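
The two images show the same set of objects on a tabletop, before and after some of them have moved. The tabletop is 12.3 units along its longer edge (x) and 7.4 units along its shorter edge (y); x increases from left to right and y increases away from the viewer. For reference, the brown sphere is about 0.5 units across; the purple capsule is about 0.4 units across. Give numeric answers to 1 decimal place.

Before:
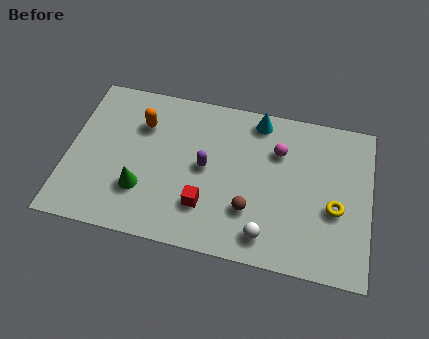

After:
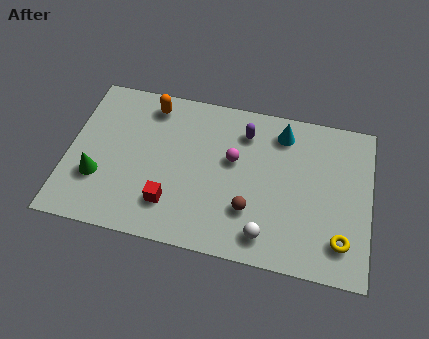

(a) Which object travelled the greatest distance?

the purple capsule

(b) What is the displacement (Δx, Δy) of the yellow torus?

(0.3, -1.4)

The yellow torus started near (10.9, 3.0) and ended near (11.2, 1.6).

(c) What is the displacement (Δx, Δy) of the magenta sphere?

(-1.8, -0.8)

The magenta sphere started near (8.5, 5.2) and ended near (6.7, 4.4).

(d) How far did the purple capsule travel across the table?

2.5

The purple capsule moved from about (5.6, 3.8) to (7.1, 5.8), a distance of √(1.5² + 2.0²) ≈ 2.5.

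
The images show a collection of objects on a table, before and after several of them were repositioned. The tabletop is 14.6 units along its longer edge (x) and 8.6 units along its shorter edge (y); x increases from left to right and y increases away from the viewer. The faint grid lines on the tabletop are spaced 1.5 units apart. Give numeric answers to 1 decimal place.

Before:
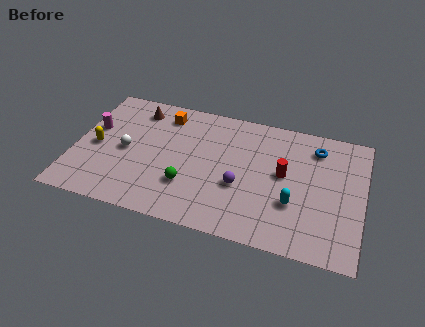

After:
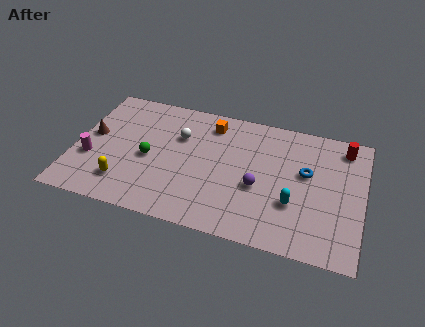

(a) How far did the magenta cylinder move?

2.1

From (0.8, 5.2) to (0.9, 3.1), the magenta cylinder covered √(0.1² + 2.1²) ≈ 2.1 units.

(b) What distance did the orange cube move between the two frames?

2.4

From (4.3, 7.1) to (6.7, 7.1), the orange cube covered √(2.4² + 0.0²) ≈ 2.4 units.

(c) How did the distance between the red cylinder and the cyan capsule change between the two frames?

+3.1

The distance was about 1.9 in the first image and 5.0 in the second, so they moved 3.1 units further apart.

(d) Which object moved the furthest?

the red cylinder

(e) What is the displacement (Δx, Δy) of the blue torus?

(-0.4, -1.8)

From the two frames, the blue torus sits at roughly (12.1, 6.9) before and (11.7, 5.1) after.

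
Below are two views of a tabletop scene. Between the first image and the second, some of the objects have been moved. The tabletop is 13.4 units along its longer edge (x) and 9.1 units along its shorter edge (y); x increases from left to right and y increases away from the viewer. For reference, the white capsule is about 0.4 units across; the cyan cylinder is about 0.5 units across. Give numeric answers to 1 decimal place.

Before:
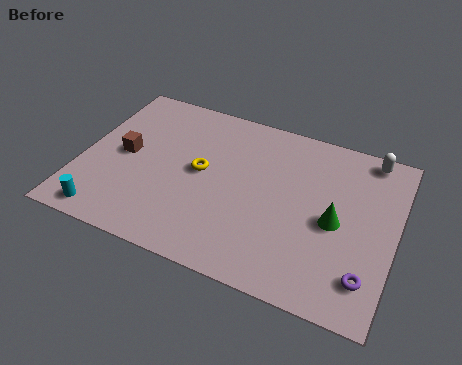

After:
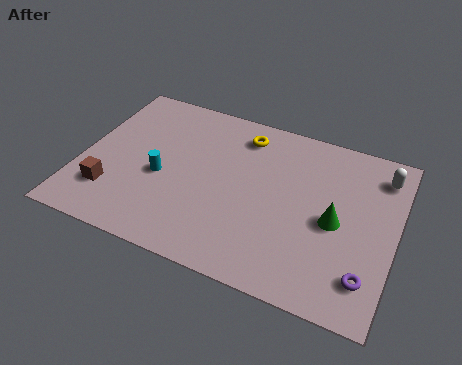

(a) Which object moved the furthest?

the cyan cylinder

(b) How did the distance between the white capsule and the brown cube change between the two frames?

+1.4

The distance was about 10.8 in the first image and 12.2 in the second, so they moved 1.4 units further apart.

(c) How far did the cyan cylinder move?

3.5

The cyan cylinder moved from about (1.5, 1.0) to (3.5, 3.9), a distance of √(2.0² + 2.9²) ≈ 3.5.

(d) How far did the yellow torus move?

3.1

The yellow torus was near (5.1, 4.8) before and (6.6, 7.5) after, so it travelled √(1.5² + 2.7²) ≈ 3.1 units.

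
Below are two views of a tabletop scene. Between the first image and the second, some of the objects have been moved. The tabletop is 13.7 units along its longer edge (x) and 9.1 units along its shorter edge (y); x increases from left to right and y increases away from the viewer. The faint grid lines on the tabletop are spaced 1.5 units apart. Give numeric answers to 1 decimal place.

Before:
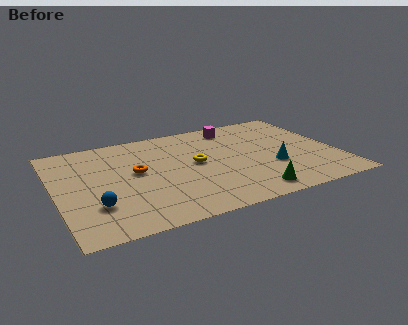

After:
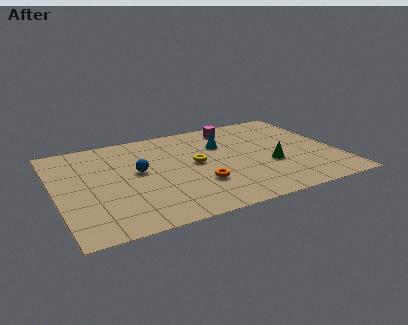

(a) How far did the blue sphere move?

3.3

From (1.7, 2.6) to (4.0, 5.0), the blue sphere covered √(2.3² + 2.4²) ≈ 3.3 units.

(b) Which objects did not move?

the magenta cube and the yellow torus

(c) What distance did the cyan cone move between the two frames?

3.7

The cyan cone moved from about (10.4, 3.2) to (8.3, 6.2), a distance of √(2.1² + 3.0²) ≈ 3.7.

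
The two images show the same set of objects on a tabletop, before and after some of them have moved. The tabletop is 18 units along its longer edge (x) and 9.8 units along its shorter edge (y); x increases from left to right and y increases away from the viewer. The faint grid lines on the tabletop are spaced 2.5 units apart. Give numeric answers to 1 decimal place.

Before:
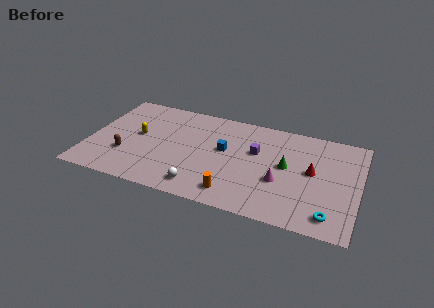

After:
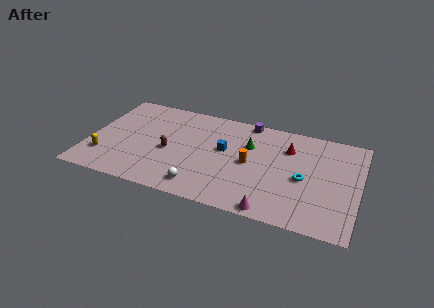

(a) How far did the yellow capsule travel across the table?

3.4

From (3.2, 5.3) to (1.2, 2.5), the yellow capsule covered √(2.0² + 2.8²) ≈ 3.4 units.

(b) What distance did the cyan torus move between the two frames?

3.5

The cyan torus was near (16.3, 1.5) before and (14.4, 4.4) after, so it travelled √(1.9² + 2.9²) ≈ 3.5 units.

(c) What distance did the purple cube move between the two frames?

3.0

From (11.1, 6.1) to (10.3, 9.0), the purple cube covered √(0.8² + 2.9²) ≈ 3.0 units.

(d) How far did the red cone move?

2.5

The red cone moved from about (14.9, 5.3) to (13.2, 7.1), a distance of √(1.7² + 1.8²) ≈ 2.5.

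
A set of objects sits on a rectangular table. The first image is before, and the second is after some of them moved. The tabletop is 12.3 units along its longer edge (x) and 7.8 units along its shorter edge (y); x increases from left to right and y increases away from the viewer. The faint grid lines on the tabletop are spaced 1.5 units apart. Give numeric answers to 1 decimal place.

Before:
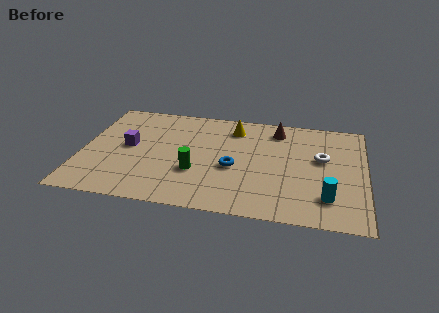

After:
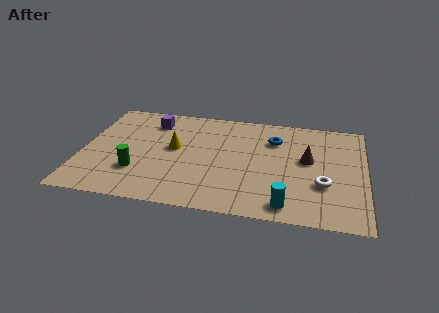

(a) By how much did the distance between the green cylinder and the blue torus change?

+5.0

The distance was about 1.7 in the first image and 6.7 in the second, so they moved 5.0 units further apart.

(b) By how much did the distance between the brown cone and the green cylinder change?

+2.5

The distance was about 5.1 in the first image and 7.6 in the second, so they moved 2.5 units further apart.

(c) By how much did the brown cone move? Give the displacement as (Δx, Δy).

(1.4, -2.1)

From the two frames, the brown cone sits at roughly (8.4, 6.5) before and (9.8, 4.4) after.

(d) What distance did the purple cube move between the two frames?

2.3

The purple cube moved from about (2.0, 4.1) to (2.9, 6.2), a distance of √(0.9² + 2.1²) ≈ 2.3.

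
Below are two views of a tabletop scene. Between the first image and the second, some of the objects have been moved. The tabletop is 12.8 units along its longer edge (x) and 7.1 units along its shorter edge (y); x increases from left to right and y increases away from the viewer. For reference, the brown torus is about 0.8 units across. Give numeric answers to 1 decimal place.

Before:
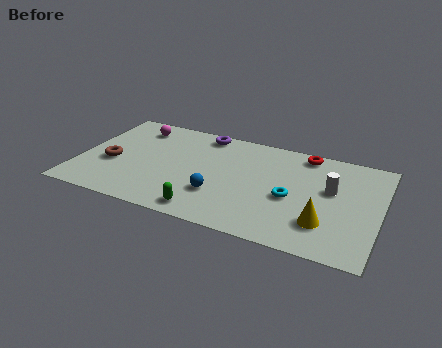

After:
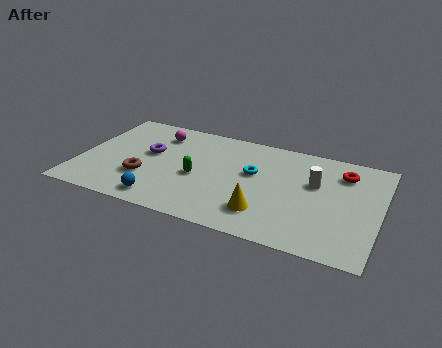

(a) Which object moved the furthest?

the purple torus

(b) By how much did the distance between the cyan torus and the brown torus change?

-2.8

Before: roughly 7.7 units apart; after: 4.9. That's 2.8 units closer together.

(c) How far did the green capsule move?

2.3

From (5.7, 0.9) to (5.1, 3.1), the green capsule covered √(0.6² + 2.2²) ≈ 2.3 units.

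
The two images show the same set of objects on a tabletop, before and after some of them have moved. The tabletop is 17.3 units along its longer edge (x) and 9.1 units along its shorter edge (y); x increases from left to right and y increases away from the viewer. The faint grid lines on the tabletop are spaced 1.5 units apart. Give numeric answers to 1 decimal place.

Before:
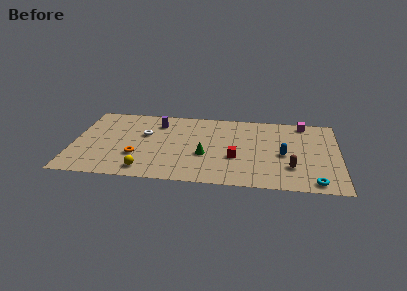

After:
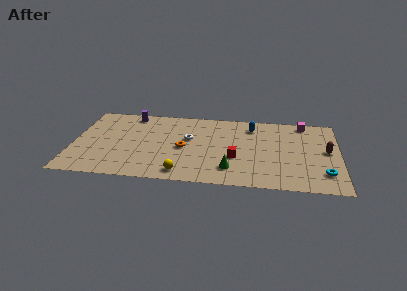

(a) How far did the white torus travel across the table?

2.9

From (4.6, 5.6) to (7.5, 5.4), the white torus covered √(2.9² + 0.2²) ≈ 2.9 units.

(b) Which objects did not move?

the red cube and the magenta cube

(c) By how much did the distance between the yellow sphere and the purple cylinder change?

+1.9

They were about 5.8 units apart before and 7.7 after — 1.9 units further apart.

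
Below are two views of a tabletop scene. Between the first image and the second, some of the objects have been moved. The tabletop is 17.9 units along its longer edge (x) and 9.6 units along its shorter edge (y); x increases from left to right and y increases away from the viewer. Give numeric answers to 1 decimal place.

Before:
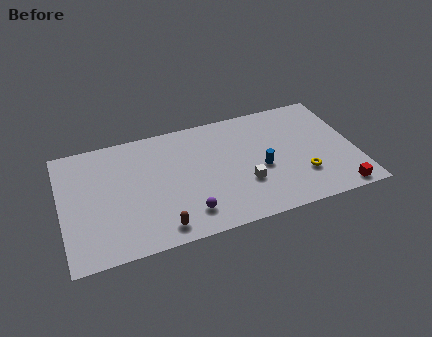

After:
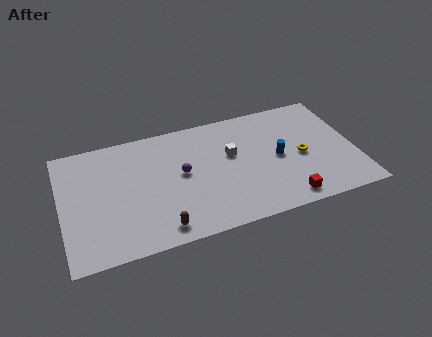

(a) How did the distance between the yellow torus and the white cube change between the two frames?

+0.9

They were about 3.5 units apart before and 4.4 after — 0.9 units further apart.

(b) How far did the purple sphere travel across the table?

3.3

The purple sphere was near (7.4, 1.9) before and (7.3, 5.2) after, so it travelled √(0.1² + 3.3²) ≈ 3.3 units.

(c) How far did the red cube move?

3.2

The red cube moved from about (16.5, 0.9) to (13.3, 1.2), a distance of √(3.2² + 0.3²) ≈ 3.2.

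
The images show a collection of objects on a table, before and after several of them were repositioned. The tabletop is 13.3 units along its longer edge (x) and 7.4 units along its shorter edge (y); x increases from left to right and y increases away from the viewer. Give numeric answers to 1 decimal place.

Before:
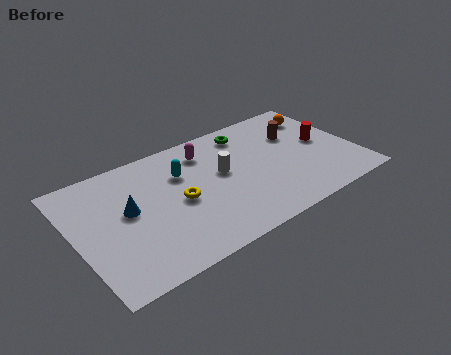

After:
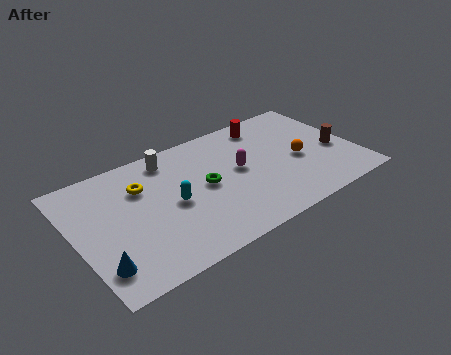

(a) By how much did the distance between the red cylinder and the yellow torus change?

-0.7

Before: roughly 7.1 units apart; after: 6.4. That's 0.7 units closer together.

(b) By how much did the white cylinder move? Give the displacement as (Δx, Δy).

(-2.2, 2.1)

The white cylinder was at about (7.0, 4.2) and moved to about (4.8, 6.3).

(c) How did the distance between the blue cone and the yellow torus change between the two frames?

+2.0

They were about 2.4 units apart before and 4.4 after — 2.0 units further apart.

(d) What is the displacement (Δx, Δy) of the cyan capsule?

(-0.7, -1.6)

The cyan capsule started near (5.2, 5.1) and ended near (4.5, 3.5).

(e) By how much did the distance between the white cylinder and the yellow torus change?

-0.4

Before: roughly 2.3 units apart; after: 1.9. That's 0.4 units closer together.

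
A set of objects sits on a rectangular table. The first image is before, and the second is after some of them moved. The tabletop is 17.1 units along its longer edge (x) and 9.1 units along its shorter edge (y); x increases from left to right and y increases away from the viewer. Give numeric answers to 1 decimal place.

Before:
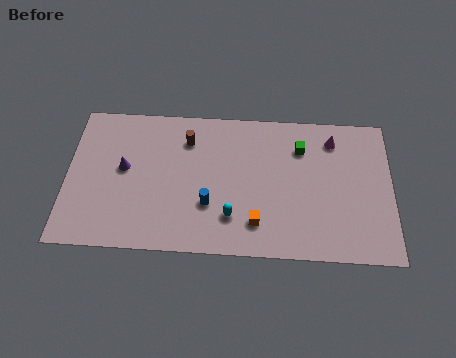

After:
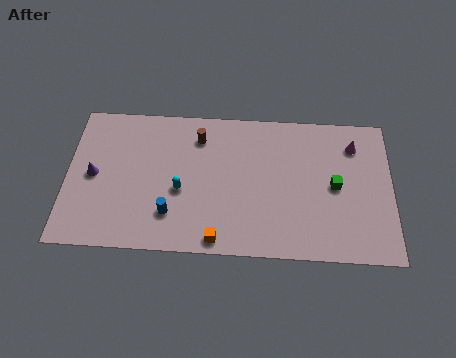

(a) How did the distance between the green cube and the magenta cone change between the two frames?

+1.0

Before: roughly 1.8 units apart; after: 2.8. That's 1.0 units further apart.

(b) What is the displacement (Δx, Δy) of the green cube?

(1.8, -2.3)

From the two frames, the green cube sits at roughly (12.3, 6.8) before and (14.1, 4.5) after.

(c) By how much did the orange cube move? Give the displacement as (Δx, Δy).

(-2.0, -1.1)

From the two frames, the orange cube sits at roughly (10.0, 2.0) before and (8.0, 0.9) after.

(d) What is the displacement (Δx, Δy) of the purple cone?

(-1.6, -0.5)

From the two frames, the purple cone sits at roughly (3.0, 5.0) before and (1.4, 4.5) after.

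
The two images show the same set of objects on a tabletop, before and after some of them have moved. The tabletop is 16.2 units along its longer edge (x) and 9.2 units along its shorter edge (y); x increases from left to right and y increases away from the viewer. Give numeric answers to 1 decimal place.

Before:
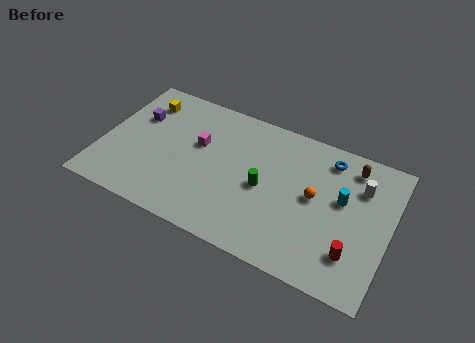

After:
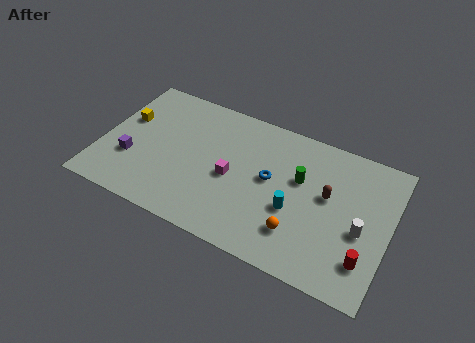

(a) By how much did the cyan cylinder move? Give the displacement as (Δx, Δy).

(-2.5, -1.8)

The cyan cylinder started near (13.5, 5.4) and ended near (11.0, 3.6).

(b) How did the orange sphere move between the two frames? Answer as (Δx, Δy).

(-0.6, -2.6)

From the two frames, the orange sphere sits at roughly (12.0, 4.9) before and (11.4, 2.3) after.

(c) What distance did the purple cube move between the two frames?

3.0

The purple cube was near (1.7, 6.1) before and (1.8, 3.1) after, so it travelled √(0.1² + 3.0²) ≈ 3.0 units.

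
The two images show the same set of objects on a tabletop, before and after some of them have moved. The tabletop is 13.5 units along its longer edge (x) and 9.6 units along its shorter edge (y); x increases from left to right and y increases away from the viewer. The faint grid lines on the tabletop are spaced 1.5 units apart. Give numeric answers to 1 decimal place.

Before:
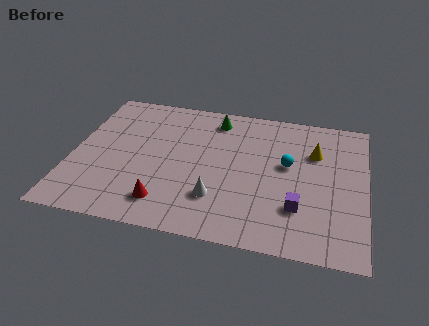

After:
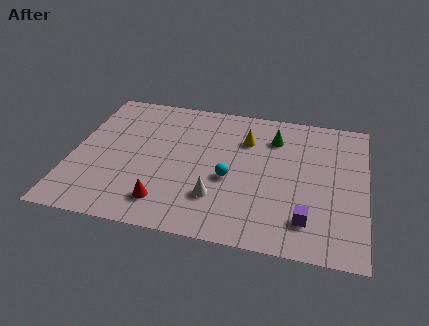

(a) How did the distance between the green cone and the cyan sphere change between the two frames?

-0.6

They were about 4.4 units apart before and 3.8 after — 0.6 units closer together.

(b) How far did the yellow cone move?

3.2

The yellow cone was near (11.1, 6.6) before and (7.9, 6.9) after, so it travelled √(3.2² + 0.3²) ≈ 3.2 units.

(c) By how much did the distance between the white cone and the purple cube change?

+0.4

Before: roughly 3.7 units apart; after: 4.1. That's 0.4 units further apart.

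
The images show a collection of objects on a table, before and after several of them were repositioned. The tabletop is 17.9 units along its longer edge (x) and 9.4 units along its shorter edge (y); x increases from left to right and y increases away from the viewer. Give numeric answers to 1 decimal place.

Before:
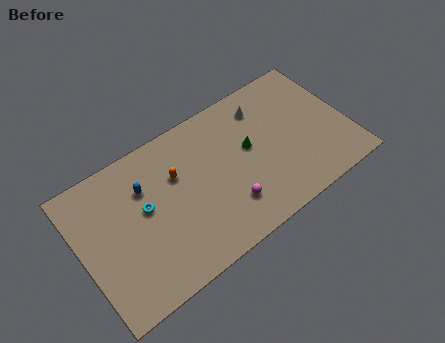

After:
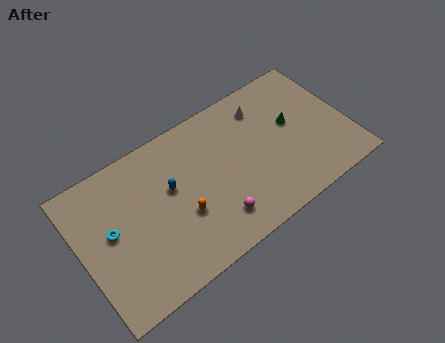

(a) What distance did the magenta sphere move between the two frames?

1.0

The magenta sphere moved from about (9.4, 2.4) to (8.5, 2.0), a distance of √(0.9² + 0.4²) ≈ 1.0.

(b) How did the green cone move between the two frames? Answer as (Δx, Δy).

(3.0, 0.1)

The green cone was at about (11.4, 5.3) and moved to about (14.4, 5.4).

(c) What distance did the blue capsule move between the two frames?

1.9

The blue capsule moved from about (4.5, 6.6) to (6.1, 5.6), a distance of √(1.6² + 1.0²) ≈ 1.9.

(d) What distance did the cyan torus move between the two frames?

2.3

The cyan torus moved from about (4.3, 5.3) to (2.0, 5.1), a distance of √(2.3² + 0.2²) ≈ 2.3.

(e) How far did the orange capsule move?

2.7

The orange capsule moved from about (6.6, 6.2) to (6.5, 3.5), a distance of √(0.1² + 2.7²) ≈ 2.7.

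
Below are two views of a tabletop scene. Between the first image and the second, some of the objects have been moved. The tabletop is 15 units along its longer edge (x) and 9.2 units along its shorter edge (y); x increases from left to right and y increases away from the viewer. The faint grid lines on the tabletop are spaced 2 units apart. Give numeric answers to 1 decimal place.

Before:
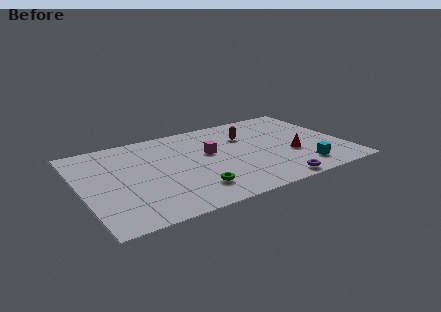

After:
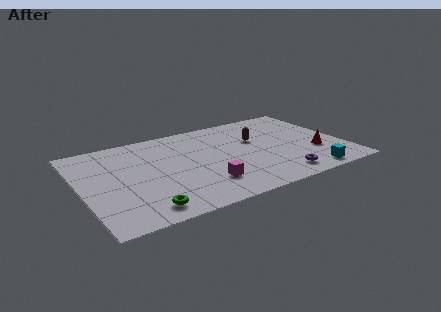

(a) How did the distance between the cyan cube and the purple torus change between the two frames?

-0.4

Before: roughly 2.0 units apart; after: 1.6. That's 0.4 units closer together.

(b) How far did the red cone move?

1.4

The red cone was near (11.9, 3.4) before and (13.3, 3.1) after, so it travelled √(1.4² + 0.3²) ≈ 1.4 units.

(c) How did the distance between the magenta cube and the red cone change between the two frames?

+1.7

They were about 4.9 units apart before and 6.6 after — 1.7 units further apart.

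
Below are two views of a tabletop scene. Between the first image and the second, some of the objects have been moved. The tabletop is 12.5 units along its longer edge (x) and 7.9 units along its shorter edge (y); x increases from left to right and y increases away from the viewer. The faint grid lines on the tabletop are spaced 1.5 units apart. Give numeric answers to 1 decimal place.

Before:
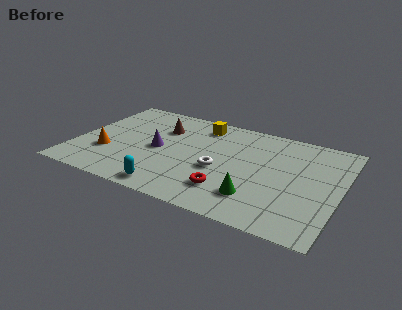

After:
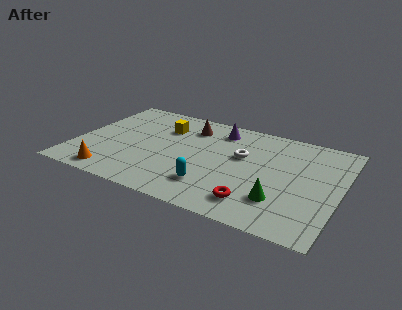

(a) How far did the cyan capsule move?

2.1

The cyan capsule was near (4.9, 0.9) before and (6.7, 1.9) after, so it travelled √(1.8² + 1.0²) ≈ 2.1 units.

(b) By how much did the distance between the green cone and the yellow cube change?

+1.3

The distance was about 5.7 in the first image and 7.0 in the second, so they moved 1.3 units further apart.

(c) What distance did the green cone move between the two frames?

1.1

From (8.8, 1.9) to (9.9, 2.1), the green cone covered √(1.1² + 0.2²) ≈ 1.1 units.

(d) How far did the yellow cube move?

1.9

From (5.6, 6.6) to (3.9, 5.7), the yellow cube covered √(1.7² + 0.9²) ≈ 1.9 units.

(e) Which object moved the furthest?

the purple cone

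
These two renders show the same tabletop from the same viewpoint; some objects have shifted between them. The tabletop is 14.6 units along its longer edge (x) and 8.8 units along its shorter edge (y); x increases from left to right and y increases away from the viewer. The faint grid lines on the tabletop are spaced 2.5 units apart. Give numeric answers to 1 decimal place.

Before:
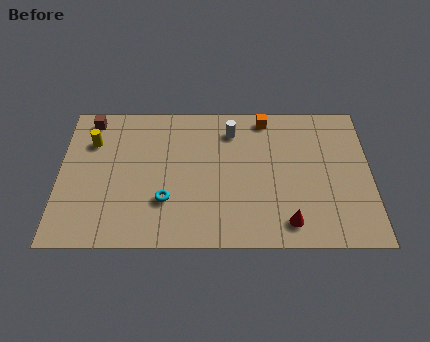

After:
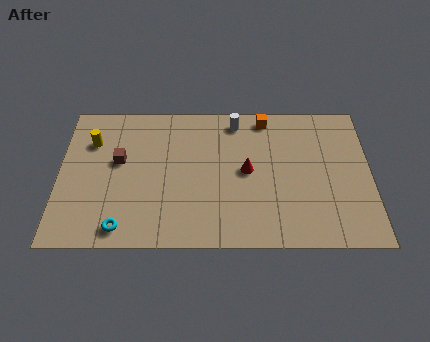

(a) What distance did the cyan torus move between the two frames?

2.6

The cyan torus moved from about (5.0, 2.7) to (3.0, 1.1), a distance of √(2.0² + 1.6²) ≈ 2.6.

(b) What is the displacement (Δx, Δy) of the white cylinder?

(0.2, 0.6)

The white cylinder started near (8.1, 7.0) and ended near (8.3, 7.6).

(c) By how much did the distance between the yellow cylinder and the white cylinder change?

+0.3

Before: roughly 6.6 units apart; after: 6.9. That's 0.3 units further apart.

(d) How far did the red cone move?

3.6

The red cone was near (10.7, 1.4) before and (8.8, 4.5) after, so it travelled √(1.9² + 3.1²) ≈ 3.6 units.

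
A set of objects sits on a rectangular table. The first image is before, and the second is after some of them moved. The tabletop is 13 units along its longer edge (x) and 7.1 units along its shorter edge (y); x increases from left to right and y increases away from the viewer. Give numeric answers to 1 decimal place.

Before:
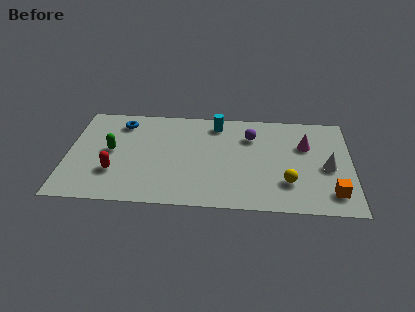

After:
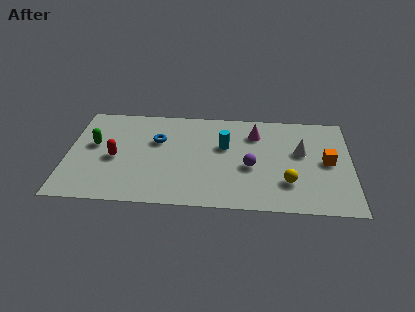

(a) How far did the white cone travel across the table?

1.6

The white cone moved from about (11.9, 3.2) to (10.7, 4.2), a distance of √(1.2² + 1.0²) ≈ 1.6.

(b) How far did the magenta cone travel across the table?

2.4

From (10.9, 4.7) to (8.6, 5.4), the magenta cone covered √(2.3² + 0.7²) ≈ 2.4 units.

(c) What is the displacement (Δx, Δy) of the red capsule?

(0.0, 1.0)

From the two frames, the red capsule sits at roughly (2.2, 2.2) before and (2.2, 3.2) after.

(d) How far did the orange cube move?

2.2

From (12.1, 1.4) to (11.9, 3.6), the orange cube covered √(0.2² + 2.2²) ≈ 2.2 units.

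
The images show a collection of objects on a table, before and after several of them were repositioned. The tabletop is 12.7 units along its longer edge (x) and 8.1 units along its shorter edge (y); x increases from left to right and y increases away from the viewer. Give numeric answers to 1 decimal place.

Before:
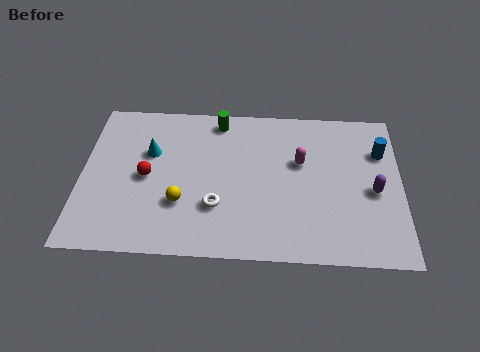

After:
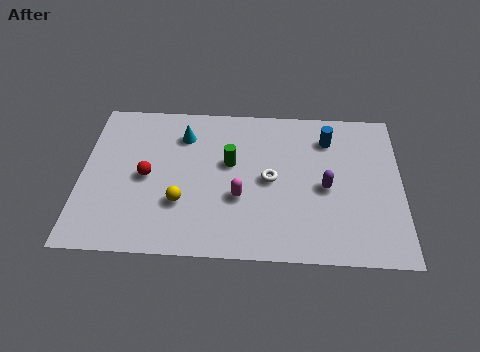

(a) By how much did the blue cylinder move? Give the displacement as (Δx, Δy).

(-2.1, 0.6)

The blue cylinder started near (11.9, 5.7) and ended near (9.8, 6.3).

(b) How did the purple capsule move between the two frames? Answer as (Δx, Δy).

(-1.9, 0.1)

The purple capsule was at about (11.6, 3.6) and moved to about (9.7, 3.7).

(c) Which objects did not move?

the yellow sphere and the red sphere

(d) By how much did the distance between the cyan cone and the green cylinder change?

-0.9

The distance was about 3.3 in the first image and 2.4 in the second, so they moved 0.9 units closer together.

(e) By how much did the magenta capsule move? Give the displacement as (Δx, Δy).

(-2.4, -2.0)

The magenta capsule started near (8.7, 5.0) and ended near (6.3, 3.0).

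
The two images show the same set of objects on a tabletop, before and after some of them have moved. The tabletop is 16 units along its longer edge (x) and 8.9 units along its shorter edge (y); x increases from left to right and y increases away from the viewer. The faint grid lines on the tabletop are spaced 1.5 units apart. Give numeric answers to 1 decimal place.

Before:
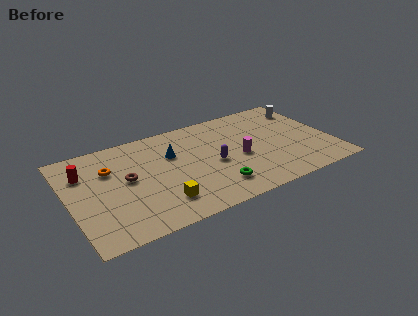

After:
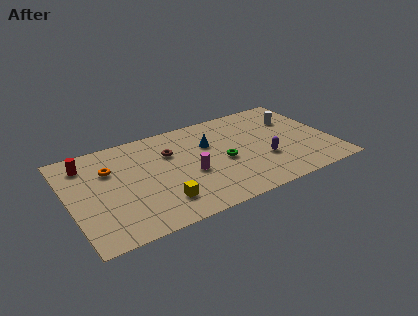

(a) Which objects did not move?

the orange torus and the yellow cube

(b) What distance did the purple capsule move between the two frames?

3.1

The purple capsule moved from about (8.7, 4.0) to (11.7, 3.1), a distance of √(3.0² + 0.9²) ≈ 3.1.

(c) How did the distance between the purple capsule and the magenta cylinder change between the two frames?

+2.9

They were about 1.6 units apart before and 4.5 after — 2.9 units further apart.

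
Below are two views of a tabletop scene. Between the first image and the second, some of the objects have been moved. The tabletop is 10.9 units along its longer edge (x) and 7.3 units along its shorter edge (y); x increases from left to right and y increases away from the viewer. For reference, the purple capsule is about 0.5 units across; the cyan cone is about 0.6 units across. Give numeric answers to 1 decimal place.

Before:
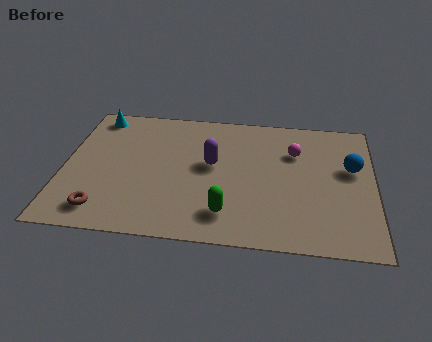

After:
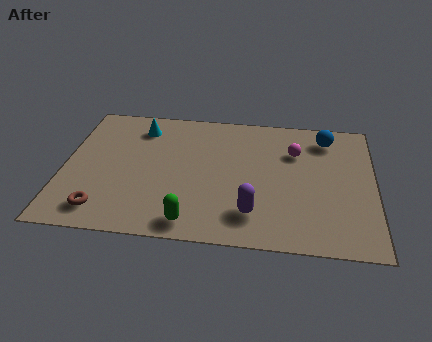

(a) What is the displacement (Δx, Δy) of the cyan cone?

(1.6, -0.5)

From the two frames, the cyan cone sits at roughly (1.0, 6.4) before and (2.6, 5.9) after.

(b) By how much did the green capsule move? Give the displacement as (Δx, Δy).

(-1.2, -0.6)

From the two frames, the green capsule sits at roughly (5.8, 1.5) before and (4.6, 0.9) after.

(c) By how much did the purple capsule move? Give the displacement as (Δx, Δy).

(1.5, -2.5)

From the two frames, the purple capsule sits at roughly (5.2, 4.1) before and (6.7, 1.6) after.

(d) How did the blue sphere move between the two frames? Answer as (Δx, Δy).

(-0.9, 1.6)

The blue sphere was at about (10.1, 4.4) and moved to about (9.2, 6.0).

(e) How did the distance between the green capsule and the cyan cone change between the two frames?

-1.5

Before: roughly 6.9 units apart; after: 5.4. That's 1.5 units closer together.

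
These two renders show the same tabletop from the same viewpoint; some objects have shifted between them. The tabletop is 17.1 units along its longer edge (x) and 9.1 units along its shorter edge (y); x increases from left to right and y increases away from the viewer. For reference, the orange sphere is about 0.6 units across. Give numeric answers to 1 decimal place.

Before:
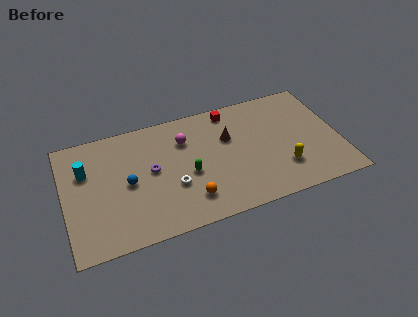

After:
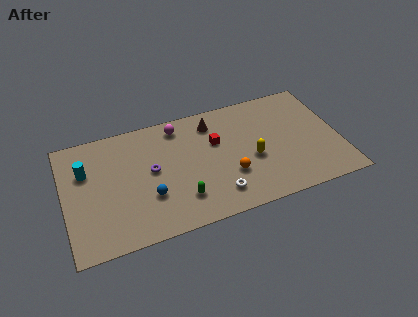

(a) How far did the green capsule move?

1.8

The green capsule was near (7.6, 3.9) before and (7.0, 2.2) after, so it travelled √(0.6² + 1.7²) ≈ 1.8 units.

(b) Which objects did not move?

the purple torus and the cyan cylinder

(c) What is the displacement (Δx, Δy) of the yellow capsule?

(-1.8, 1.3)

The yellow capsule was at about (13.4, 2.5) and moved to about (11.6, 3.8).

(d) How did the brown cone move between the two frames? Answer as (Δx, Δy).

(-0.9, 1.5)

From the two frames, the brown cone sits at roughly (10.3, 5.9) before and (9.4, 7.4) after.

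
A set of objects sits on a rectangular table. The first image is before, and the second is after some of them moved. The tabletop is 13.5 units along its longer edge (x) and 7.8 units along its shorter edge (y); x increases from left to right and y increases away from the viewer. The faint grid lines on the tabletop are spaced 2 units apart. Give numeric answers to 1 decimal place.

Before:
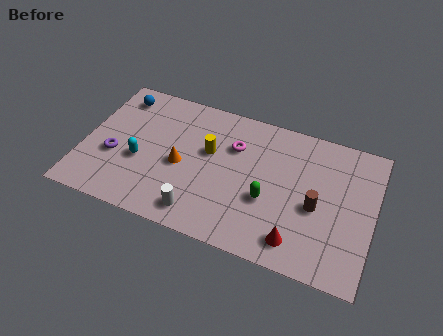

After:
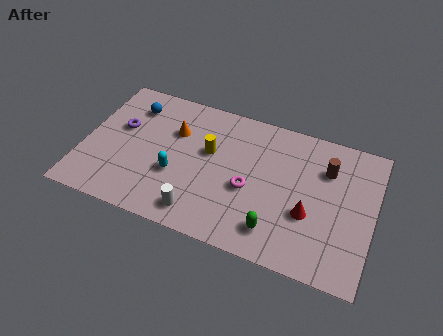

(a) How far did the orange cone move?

1.9

The orange cone moved from about (4.6, 3.5) to (4.1, 5.3), a distance of √(0.5² + 1.8²) ≈ 1.9.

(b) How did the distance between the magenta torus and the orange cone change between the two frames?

+1.2

The distance was about 3.0 in the first image and 4.2 in the second, so they moved 1.2 units further apart.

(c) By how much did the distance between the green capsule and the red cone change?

-0.3

Before: roughly 2.3 units apart; after: 2.0. That's 0.3 units closer together.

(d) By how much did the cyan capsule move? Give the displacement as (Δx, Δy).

(1.7, -0.2)

The cyan capsule started near (2.7, 3.1) and ended near (4.4, 2.9).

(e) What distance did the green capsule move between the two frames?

1.6

The green capsule moved from about (8.7, 3.0) to (9.2, 1.5), a distance of √(0.5² + 1.5²) ≈ 1.6.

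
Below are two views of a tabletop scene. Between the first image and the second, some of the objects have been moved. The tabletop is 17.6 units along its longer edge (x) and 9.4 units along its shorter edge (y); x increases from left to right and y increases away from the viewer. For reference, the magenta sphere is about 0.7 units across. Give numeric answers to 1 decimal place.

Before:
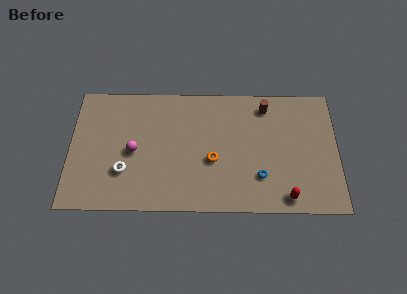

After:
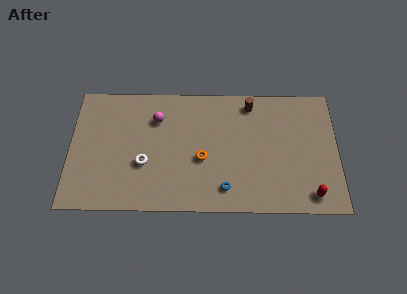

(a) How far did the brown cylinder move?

1.0

From (12.9, 7.9) to (11.9, 8.1), the brown cylinder covered √(1.0² + 0.2²) ≈ 1.0 units.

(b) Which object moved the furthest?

the magenta sphere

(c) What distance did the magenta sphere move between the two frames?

2.9

From (4.2, 4.4) to (5.7, 6.9), the magenta sphere covered √(1.5² + 2.5²) ≈ 2.9 units.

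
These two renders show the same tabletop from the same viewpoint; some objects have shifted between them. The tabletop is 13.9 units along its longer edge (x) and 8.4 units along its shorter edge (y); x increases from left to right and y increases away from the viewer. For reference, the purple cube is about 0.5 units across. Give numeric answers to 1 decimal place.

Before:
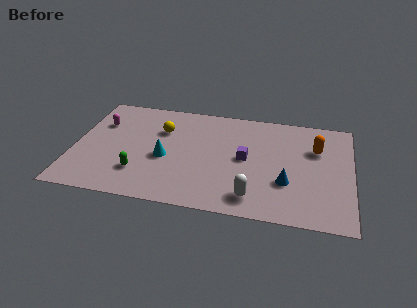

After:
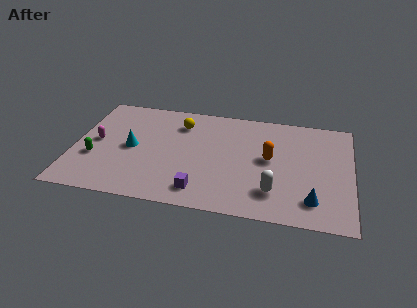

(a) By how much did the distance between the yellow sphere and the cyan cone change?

+1.1

They were about 2.2 units apart before and 3.3 after — 1.1 units further apart.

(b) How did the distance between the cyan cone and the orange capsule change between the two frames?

-0.9

They were about 7.8 units apart before and 6.9 after — 0.9 units closer together.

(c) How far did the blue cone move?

1.7

The blue cone moved from about (10.7, 2.8) to (12.0, 1.7), a distance of √(1.3² + 1.1²) ≈ 1.7.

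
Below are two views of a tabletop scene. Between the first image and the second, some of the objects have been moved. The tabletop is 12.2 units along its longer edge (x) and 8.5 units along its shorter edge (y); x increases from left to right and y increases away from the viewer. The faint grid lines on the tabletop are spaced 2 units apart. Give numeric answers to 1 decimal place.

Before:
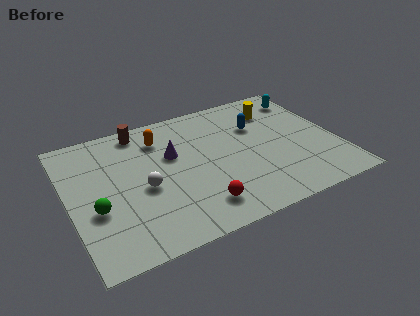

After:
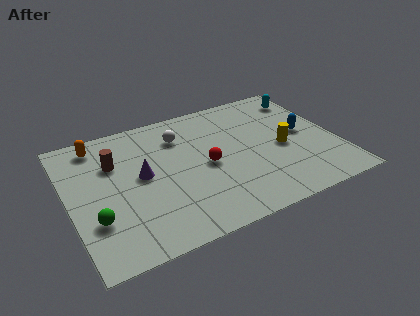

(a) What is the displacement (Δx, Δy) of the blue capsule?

(2.0, -1.3)

The blue capsule was at about (8.8, 5.7) and moved to about (10.8, 4.4).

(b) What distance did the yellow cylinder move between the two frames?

2.7

The yellow cylinder was near (9.8, 6.5) before and (9.7, 3.8) after, so it travelled √(0.1² + 2.7²) ≈ 2.7 units.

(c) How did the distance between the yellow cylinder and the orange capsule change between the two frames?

+3.4

They were about 5.4 units apart before and 8.8 after — 3.4 units further apart.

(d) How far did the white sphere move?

3.4

The white sphere moved from about (3.3, 3.7) to (5.3, 6.4), a distance of √(2.0² + 2.7²) ≈ 3.4.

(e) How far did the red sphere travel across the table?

2.5

The red sphere was near (5.5, 1.6) before and (6.2, 4.0) after, so it travelled √(0.7² + 2.4²) ≈ 2.5 units.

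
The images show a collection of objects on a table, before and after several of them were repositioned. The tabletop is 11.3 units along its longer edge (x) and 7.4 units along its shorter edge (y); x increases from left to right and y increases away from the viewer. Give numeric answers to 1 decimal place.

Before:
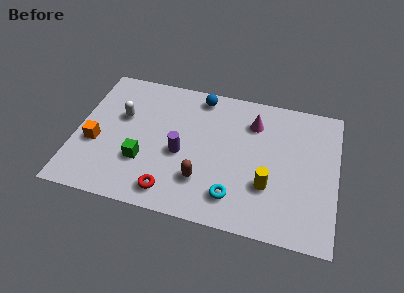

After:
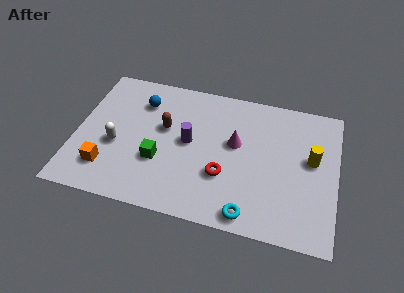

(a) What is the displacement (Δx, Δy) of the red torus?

(2.2, 1.4)

From the two frames, the red torus sits at roughly (4.3, 1.1) before and (6.5, 2.5) after.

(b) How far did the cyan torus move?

1.0

From (7.0, 1.5) to (7.7, 0.8), the cyan torus covered √(0.7² + 0.7²) ≈ 1.0 units.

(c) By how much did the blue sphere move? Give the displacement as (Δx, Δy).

(-2.5, -0.9)

The blue sphere was at about (5.2, 6.5) and moved to about (2.7, 5.6).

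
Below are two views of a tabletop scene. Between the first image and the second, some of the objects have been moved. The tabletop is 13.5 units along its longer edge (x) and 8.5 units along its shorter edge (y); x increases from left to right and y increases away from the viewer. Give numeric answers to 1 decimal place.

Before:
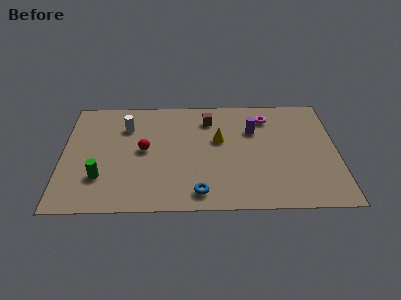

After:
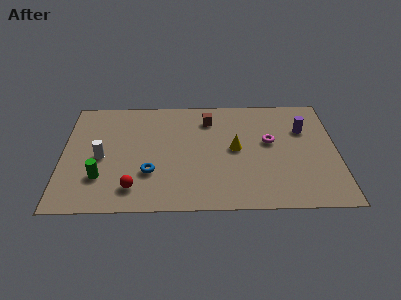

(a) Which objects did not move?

the brown cube and the green cylinder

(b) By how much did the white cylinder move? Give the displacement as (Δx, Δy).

(-1.2, -2.3)

The white cylinder started near (3.1, 6.2) and ended near (1.9, 3.9).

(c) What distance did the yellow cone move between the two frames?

1.1

The yellow cone was near (7.7, 5.1) before and (8.5, 4.4) after, so it travelled √(0.8² + 0.7²) ≈ 1.1 units.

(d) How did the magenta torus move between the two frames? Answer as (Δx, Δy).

(0.1, -1.9)

The magenta torus was at about (10.1, 6.8) and moved to about (10.2, 4.9).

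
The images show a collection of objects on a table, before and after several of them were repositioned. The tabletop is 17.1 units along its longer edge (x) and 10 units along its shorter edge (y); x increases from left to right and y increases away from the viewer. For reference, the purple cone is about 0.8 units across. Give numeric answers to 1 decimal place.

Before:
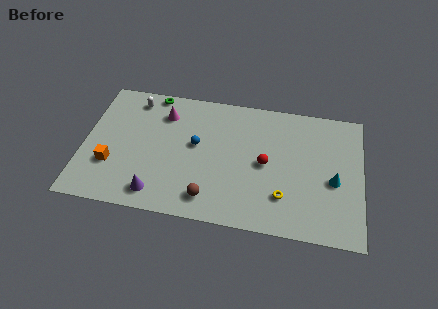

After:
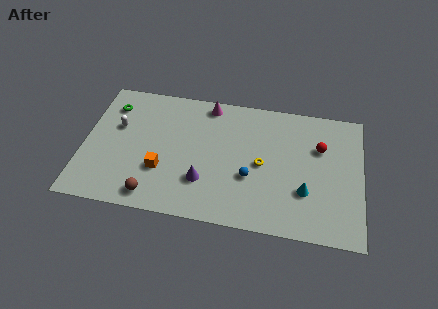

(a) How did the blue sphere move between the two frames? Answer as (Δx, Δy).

(3.4, -1.9)

The blue sphere started near (6.9, 5.6) and ended near (10.3, 3.7).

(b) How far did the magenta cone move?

3.0

The magenta cone moved from about (4.8, 7.7) to (7.5, 8.9), a distance of √(2.7² + 1.2²) ≈ 3.0.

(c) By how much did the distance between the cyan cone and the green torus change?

+0.6

Before: roughly 12.4 units apart; after: 13.0. That's 0.6 units further apart.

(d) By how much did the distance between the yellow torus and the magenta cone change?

-3.8

The distance was about 9.2 in the first image and 5.4 in the second, so they moved 3.8 units closer together.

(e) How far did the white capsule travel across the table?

2.5

From (2.9, 8.5) to (2.0, 6.2), the white capsule covered √(0.9² + 2.3²) ≈ 2.5 units.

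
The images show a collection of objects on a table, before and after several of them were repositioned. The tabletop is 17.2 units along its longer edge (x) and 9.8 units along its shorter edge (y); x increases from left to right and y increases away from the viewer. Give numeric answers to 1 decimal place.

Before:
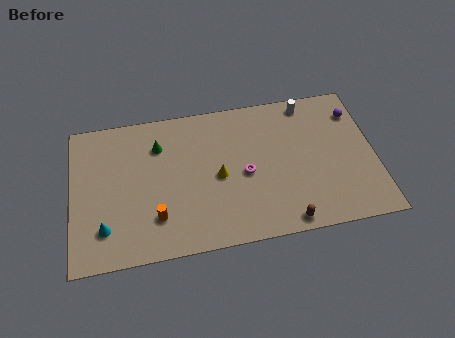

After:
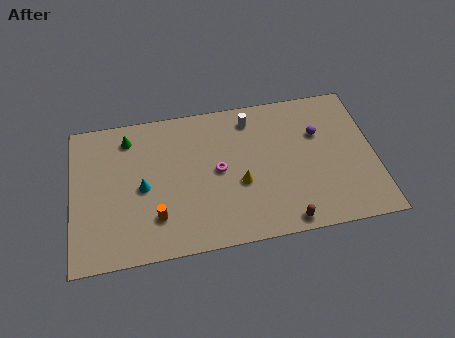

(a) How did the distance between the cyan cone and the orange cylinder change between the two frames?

-0.7

Before: roughly 2.9 units apart; after: 2.2. That's 0.7 units closer together.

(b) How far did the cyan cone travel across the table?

3.2

The cyan cone was near (1.8, 2.3) before and (4.0, 4.6) after, so it travelled √(2.2² + 2.3²) ≈ 3.2 units.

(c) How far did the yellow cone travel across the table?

1.4

The yellow cone was near (8.3, 4.6) before and (9.5, 3.9) after, so it travelled √(1.2² + 0.7²) ≈ 1.4 units.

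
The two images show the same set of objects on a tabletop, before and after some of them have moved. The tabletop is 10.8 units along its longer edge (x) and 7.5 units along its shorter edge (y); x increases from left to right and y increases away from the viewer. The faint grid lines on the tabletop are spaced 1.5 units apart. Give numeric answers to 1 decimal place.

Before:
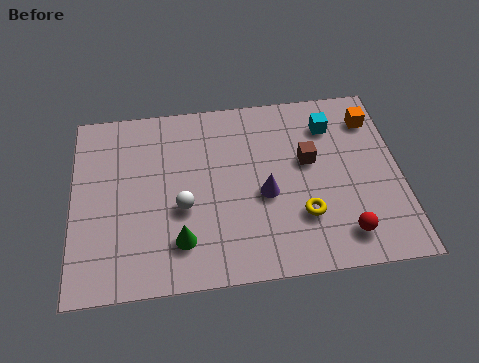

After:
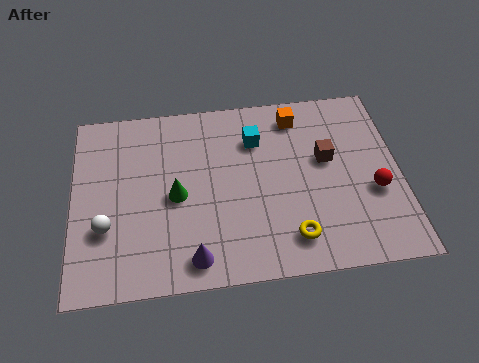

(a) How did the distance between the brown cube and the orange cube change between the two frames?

-0.6

They were about 2.7 units apart before and 2.1 after — 0.6 units closer together.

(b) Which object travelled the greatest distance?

the purple cone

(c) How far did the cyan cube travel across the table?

2.5

The cyan cube was near (8.6, 5.8) before and (6.1, 5.5) after, so it travelled √(2.5² + 0.3²) ≈ 2.5 units.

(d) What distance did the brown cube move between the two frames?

0.6

From (7.8, 4.4) to (8.4, 4.4), the brown cube covered √(0.6² + 0.0²) ≈ 0.6 units.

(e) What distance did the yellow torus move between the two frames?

0.9

The yellow torus moved from about (7.5, 2.2) to (7.1, 1.4), a distance of √(0.4² + 0.8²) ≈ 0.9.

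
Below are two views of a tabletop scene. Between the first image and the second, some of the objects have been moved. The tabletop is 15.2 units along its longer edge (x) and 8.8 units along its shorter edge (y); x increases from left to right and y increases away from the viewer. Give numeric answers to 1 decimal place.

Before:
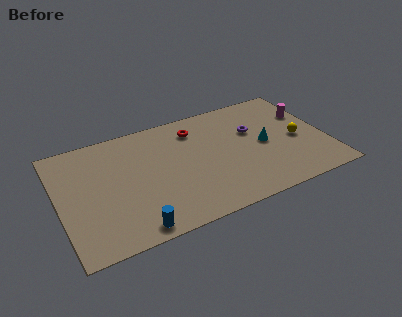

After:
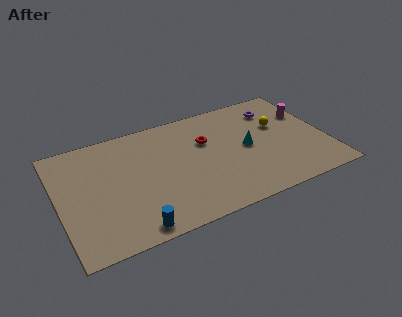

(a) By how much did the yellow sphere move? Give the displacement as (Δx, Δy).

(-0.9, 1.5)

The yellow sphere was at about (13.6, 4.0) and moved to about (12.7, 5.5).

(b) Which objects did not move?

the magenta cylinder and the blue cylinder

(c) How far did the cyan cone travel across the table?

1.0

The cyan cone was near (11.7, 4.3) before and (10.7, 4.4) after, so it travelled √(1.0² + 0.1²) ≈ 1.0 units.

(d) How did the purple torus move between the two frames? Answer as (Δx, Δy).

(1.5, 1.3)

The purple torus was at about (11.2, 5.6) and moved to about (12.7, 6.9).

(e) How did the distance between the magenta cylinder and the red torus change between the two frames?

-0.6

They were about 6.5 units apart before and 5.9 after — 0.6 units closer together.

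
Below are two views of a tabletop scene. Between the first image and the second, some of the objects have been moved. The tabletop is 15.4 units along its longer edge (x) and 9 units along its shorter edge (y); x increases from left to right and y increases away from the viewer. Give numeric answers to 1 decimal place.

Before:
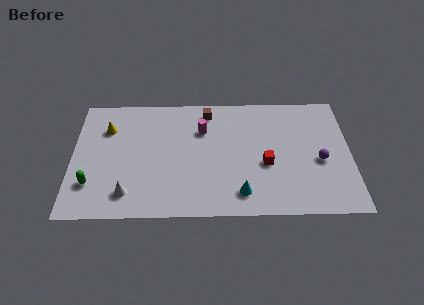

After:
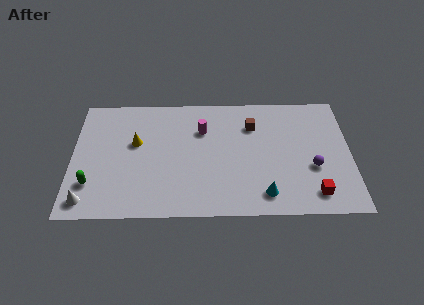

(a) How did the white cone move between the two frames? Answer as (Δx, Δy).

(-2.2, -0.5)

From the two frames, the white cone sits at roughly (3.1, 1.7) before and (0.9, 1.2) after.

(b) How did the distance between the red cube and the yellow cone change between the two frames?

+1.3

Before: roughly 9.2 units apart; after: 10.5. That's 1.3 units further apart.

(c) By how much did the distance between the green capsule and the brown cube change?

+1.5

The distance was about 8.3 in the first image and 9.8 in the second, so they moved 1.5 units further apart.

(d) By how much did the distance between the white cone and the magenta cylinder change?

+1.9

They were about 6.2 units apart before and 8.1 after — 1.9 units further apart.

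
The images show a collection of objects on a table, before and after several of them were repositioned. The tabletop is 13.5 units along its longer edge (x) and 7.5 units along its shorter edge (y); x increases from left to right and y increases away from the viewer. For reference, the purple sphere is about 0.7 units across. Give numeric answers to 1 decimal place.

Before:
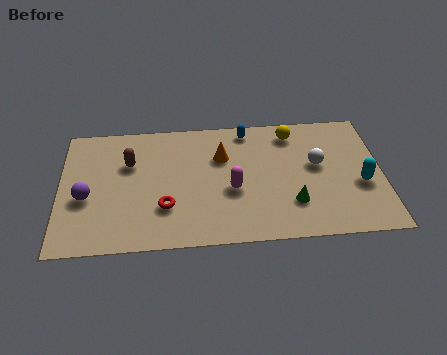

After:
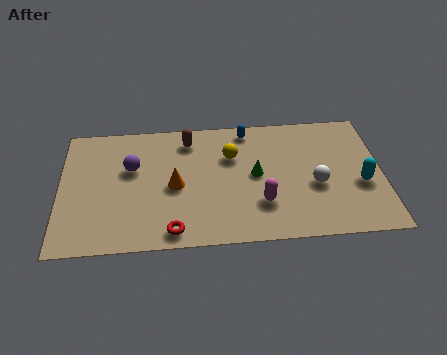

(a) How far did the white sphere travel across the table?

1.2

The white sphere moved from about (10.8, 4.3) to (10.7, 3.1), a distance of √(0.1² + 1.2²) ≈ 1.2.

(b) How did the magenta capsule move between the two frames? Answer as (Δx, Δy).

(1.2, -0.9)

The magenta capsule was at about (7.2, 3.1) and moved to about (8.4, 2.2).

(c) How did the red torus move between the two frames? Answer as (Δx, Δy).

(0.3, -1.4)

The red torus was at about (4.4, 2.3) and moved to about (4.7, 0.9).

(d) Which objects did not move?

the blue capsule and the cyan capsule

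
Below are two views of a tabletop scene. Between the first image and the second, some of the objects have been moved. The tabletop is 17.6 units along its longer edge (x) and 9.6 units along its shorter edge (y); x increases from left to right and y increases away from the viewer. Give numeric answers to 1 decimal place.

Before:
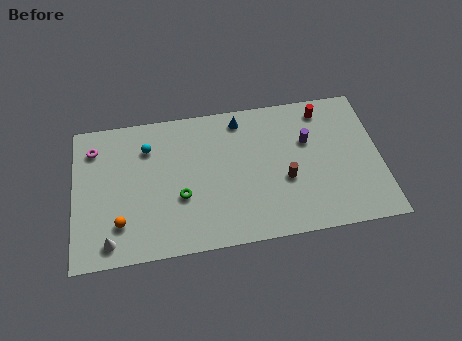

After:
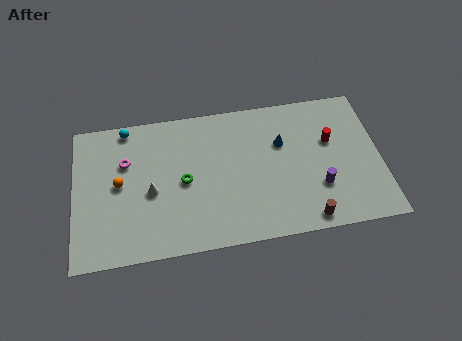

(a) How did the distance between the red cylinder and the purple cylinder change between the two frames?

+0.9

They were about 2.2 units apart before and 3.1 after — 0.9 units further apart.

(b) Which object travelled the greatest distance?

the white cone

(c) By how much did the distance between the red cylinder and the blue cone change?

-2.0

They were about 4.8 units apart before and 2.8 after — 2.0 units closer together.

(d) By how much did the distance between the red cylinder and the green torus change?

-1.0

The distance was about 9.6 in the first image and 8.6 in the second, so they moved 1.0 units closer together.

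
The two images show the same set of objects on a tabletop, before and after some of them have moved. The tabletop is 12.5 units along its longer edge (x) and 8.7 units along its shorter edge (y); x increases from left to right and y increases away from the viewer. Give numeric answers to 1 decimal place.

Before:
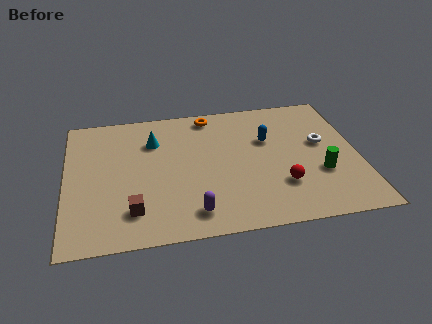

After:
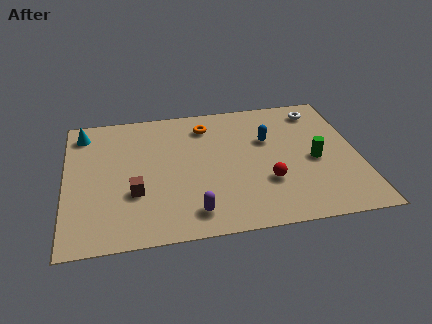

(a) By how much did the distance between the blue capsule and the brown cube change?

-0.6

They were about 7.0 units apart before and 6.4 after — 0.6 units closer together.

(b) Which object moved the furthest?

the cyan cone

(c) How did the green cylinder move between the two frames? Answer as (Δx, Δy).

(-0.2, 0.9)

The green cylinder was at about (10.8, 3.0) and moved to about (10.6, 3.9).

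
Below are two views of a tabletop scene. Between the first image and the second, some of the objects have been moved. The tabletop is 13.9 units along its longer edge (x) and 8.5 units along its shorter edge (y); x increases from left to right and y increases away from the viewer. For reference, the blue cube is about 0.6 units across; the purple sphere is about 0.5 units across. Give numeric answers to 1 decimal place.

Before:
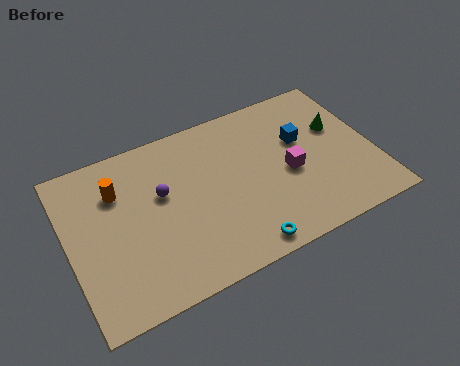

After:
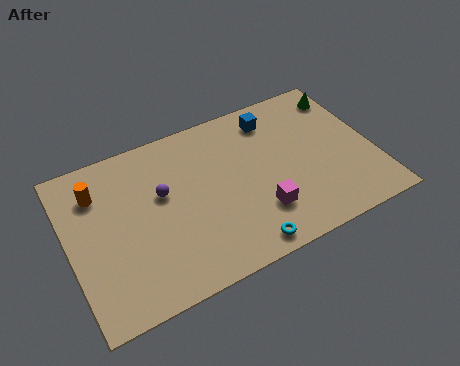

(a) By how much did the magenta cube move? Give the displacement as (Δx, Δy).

(-1.6, -1.5)

From the two frames, the magenta cube sits at roughly (10.0, 3.8) before and (8.4, 2.3) after.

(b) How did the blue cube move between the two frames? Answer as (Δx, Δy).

(-1.1, 1.7)

The blue cube was at about (10.8, 5.3) and moved to about (9.7, 7.0).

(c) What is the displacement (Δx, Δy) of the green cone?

(0.6, 1.7)

The green cone was at about (12.5, 5.3) and moved to about (13.1, 7.0).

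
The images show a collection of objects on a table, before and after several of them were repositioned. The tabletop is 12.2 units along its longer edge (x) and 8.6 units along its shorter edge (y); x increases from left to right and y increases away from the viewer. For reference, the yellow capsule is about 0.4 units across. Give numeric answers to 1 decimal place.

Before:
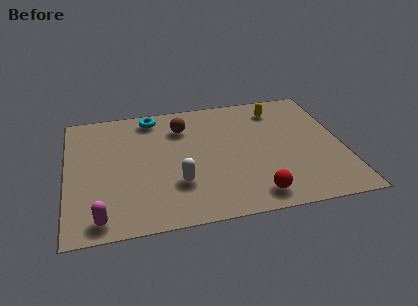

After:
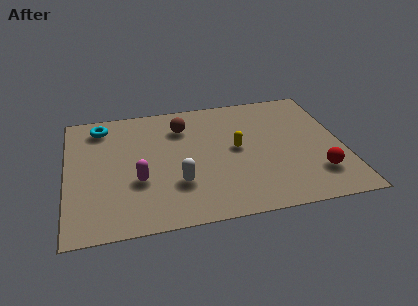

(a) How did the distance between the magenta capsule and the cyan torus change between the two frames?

-2.6

They were about 7.0 units apart before and 4.4 after — 2.6 units closer together.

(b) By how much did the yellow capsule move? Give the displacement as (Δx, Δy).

(-2.0, -2.5)

The yellow capsule was at about (9.5, 7.0) and moved to about (7.5, 4.5).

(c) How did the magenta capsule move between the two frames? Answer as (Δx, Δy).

(1.7, 2.1)

The magenta capsule started near (1.4, 1.0) and ended near (3.1, 3.1).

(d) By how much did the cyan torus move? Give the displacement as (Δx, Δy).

(-2.3, -0.3)

From the two frames, the cyan torus sits at roughly (3.9, 7.5) before and (1.6, 7.2) after.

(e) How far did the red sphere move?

2.9

From (8.1, 1.2) to (10.9, 2.1), the red sphere covered √(2.8² + 0.9²) ≈ 2.9 units.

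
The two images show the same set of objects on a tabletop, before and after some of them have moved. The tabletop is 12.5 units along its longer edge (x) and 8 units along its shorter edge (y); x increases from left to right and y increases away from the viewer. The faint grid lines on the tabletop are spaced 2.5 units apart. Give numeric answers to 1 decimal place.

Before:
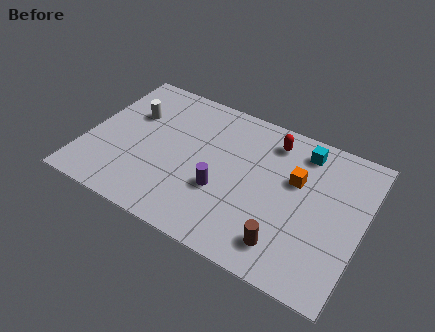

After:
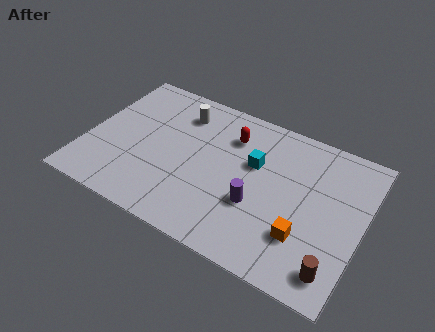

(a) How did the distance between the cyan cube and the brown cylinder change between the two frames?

+0.3

They were about 5.2 units apart before and 5.5 after — 0.3 units further apart.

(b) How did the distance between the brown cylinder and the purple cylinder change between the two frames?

+0.6

They were about 3.4 units apart before and 4.0 after — 0.6 units further apart.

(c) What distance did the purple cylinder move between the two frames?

1.6

The purple cylinder was near (6.3, 2.9) before and (7.9, 2.9) after, so it travelled √(1.6² + 0.0²) ≈ 1.6 units.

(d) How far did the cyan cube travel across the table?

2.6

The cyan cube was near (9.5, 6.7) before and (7.5, 5.0) after, so it travelled √(2.0² + 1.7²) ≈ 2.6 units.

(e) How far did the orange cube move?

2.8

The orange cube moved from about (9.4, 5.0) to (10.1, 2.3), a distance of √(0.7² + 2.7²) ≈ 2.8.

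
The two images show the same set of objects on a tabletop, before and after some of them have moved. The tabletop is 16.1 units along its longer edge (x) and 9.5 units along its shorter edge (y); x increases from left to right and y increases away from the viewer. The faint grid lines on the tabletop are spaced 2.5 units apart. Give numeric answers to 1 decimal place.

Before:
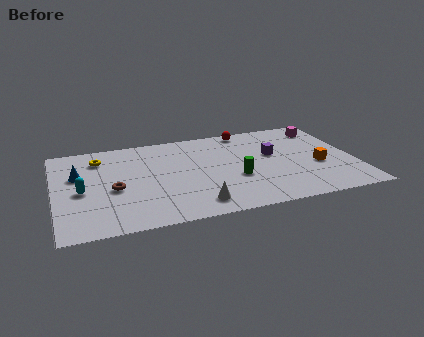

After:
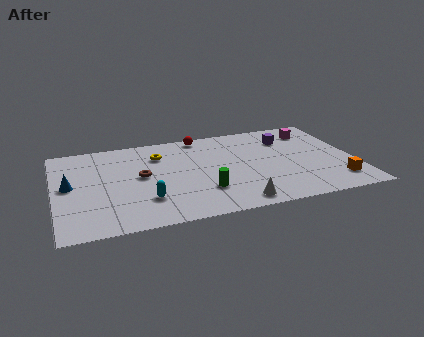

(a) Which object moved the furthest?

the cyan capsule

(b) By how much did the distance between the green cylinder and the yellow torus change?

-3.2

They were about 8.1 units apart before and 4.9 after — 3.2 units closer together.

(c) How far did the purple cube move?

1.7

The purple cube moved from about (11.8, 5.6) to (12.7, 7.1), a distance of √(0.9² + 1.5²) ≈ 1.7.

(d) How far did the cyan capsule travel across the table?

3.7

From (1.4, 4.3) to (4.7, 2.6), the cyan capsule covered √(3.3² + 1.7²) ≈ 3.7 units.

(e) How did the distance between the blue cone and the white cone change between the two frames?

+1.9

Before: roughly 7.5 units apart; after: 9.4. That's 1.9 units further apart.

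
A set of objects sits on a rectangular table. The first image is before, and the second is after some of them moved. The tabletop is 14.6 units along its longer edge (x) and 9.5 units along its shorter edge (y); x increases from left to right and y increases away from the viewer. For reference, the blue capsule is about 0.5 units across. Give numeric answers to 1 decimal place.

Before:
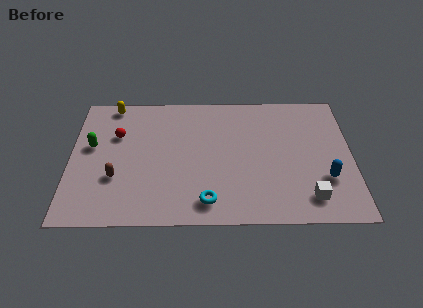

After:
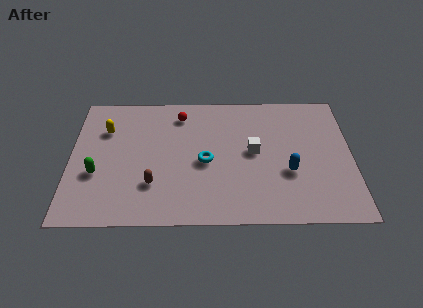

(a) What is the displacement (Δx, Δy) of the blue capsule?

(-1.9, 0.5)

From the two frames, the blue capsule sits at roughly (13.2, 3.0) before and (11.3, 3.5) after.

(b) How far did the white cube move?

4.3

From (12.3, 1.7) to (9.5, 5.0), the white cube covered √(2.8² + 3.3²) ≈ 4.3 units.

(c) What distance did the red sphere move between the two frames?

3.6

The red sphere moved from about (2.4, 6.3) to (5.7, 7.8), a distance of √(3.3² + 1.5²) ≈ 3.6.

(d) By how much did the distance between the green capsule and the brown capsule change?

+0.4

They were about 2.6 units apart before and 3.0 after — 0.4 units further apart.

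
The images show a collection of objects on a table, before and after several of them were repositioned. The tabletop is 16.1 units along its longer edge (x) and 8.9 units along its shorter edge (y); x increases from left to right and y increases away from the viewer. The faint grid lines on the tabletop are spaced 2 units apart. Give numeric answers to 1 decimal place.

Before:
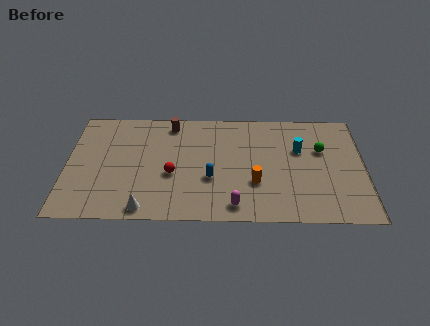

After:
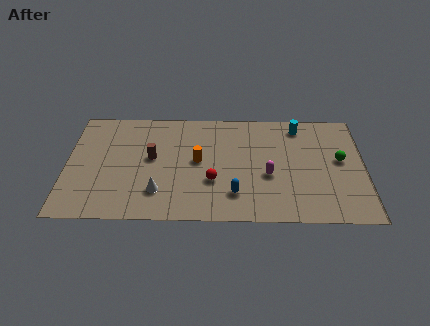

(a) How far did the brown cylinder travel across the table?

3.0

The brown cylinder moved from about (5.6, 7.7) to (4.6, 4.9), a distance of √(1.0² + 2.8²) ≈ 3.0.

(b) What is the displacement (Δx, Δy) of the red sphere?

(2.2, -0.5)

The red sphere started near (5.7, 3.6) and ended near (7.9, 3.1).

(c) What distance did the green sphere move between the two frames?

1.3

From (13.8, 5.7) to (14.8, 4.9), the green sphere covered √(1.0² + 0.8²) ≈ 1.3 units.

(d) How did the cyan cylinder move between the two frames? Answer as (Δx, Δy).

(0.0, 1.9)

The cyan cylinder started near (12.6, 5.7) and ended near (12.6, 7.6).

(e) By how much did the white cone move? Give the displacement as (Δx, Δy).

(0.7, 1.3)

From the two frames, the white cone sits at roughly (4.3, 0.9) before and (5.0, 2.2) after.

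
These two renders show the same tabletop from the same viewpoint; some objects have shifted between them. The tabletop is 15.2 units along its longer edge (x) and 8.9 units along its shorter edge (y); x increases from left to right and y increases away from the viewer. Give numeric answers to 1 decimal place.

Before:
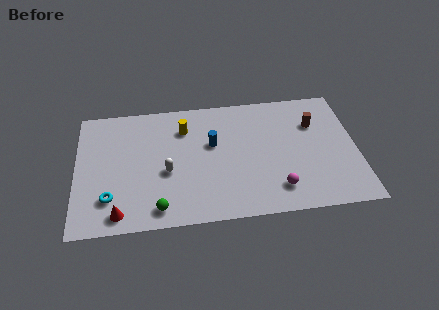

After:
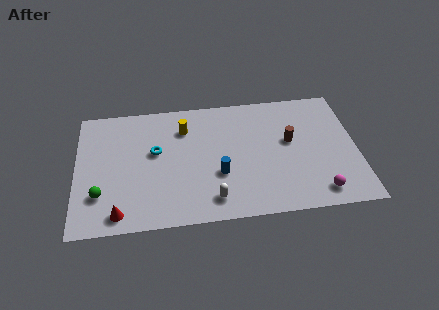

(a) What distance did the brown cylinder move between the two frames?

1.8

The brown cylinder moved from about (13.0, 6.2) to (11.6, 5.1), a distance of √(1.4² + 1.1²) ≈ 1.8.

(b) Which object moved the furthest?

the cyan torus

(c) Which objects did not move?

the yellow cylinder and the red cone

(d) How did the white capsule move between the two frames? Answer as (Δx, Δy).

(2.4, -2.2)

The white capsule started near (4.9, 3.7) and ended near (7.3, 1.5).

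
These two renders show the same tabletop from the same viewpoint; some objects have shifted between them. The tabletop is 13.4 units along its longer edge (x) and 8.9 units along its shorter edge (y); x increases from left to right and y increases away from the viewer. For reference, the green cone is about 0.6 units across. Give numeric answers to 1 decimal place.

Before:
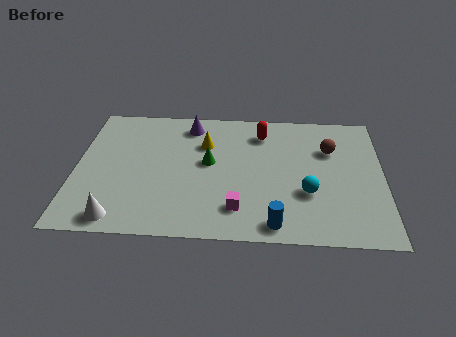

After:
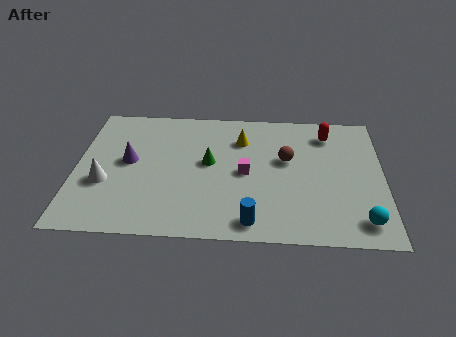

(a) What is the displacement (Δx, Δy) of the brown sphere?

(-1.9, -0.8)

From the two frames, the brown sphere sits at roughly (11.1, 6.1) before and (9.2, 5.3) after.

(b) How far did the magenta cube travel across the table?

2.4

From (7.1, 1.9) to (7.4, 4.3), the magenta cube covered √(0.3² + 2.4²) ≈ 2.4 units.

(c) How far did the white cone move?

2.4

From (2.0, 1.0) to (1.3, 3.3), the white cone covered √(0.7² + 2.3²) ≈ 2.4 units.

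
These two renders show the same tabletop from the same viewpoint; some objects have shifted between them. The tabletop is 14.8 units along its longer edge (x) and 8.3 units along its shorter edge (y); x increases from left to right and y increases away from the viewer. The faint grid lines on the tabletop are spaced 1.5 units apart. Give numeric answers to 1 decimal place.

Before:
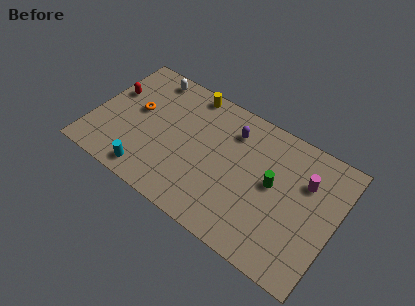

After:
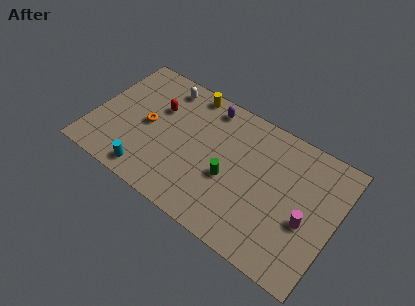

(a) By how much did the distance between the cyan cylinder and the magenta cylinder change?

-0.4

Before: roughly 10.0 units apart; after: 9.6. That's 0.4 units closer together.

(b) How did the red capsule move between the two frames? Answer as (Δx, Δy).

(2.8, 0.3)

The red capsule was at about (0.9, 5.2) and moved to about (3.7, 5.5).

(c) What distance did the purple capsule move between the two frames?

1.8

The purple capsule was near (8.2, 6.4) before and (6.6, 7.2) after, so it travelled √(1.6² + 0.8²) ≈ 1.8 units.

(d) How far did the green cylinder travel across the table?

2.7

The green cylinder moved from about (11.0, 4.5) to (8.5, 3.4), a distance of √(2.5² + 1.1²) ≈ 2.7.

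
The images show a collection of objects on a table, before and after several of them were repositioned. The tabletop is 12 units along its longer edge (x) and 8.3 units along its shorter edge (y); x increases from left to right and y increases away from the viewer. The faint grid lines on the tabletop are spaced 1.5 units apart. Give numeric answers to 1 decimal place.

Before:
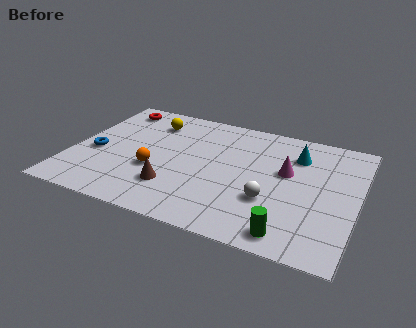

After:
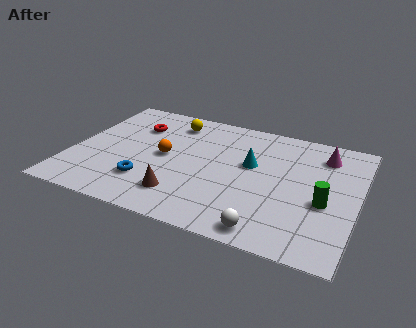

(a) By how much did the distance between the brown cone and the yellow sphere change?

+0.5

The distance was about 4.6 in the first image and 5.1 in the second, so they moved 0.5 units further apart.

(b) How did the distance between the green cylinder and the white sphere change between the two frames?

+1.2

Before: roughly 2.1 units apart; after: 3.3. That's 1.2 units further apart.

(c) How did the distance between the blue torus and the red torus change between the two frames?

+0.3

They were about 3.6 units apart before and 3.9 after — 0.3 units further apart.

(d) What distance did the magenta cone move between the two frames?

2.2

The magenta cone moved from about (9.0, 4.9) to (10.4, 6.6), a distance of √(1.4² + 1.7²) ≈ 2.2.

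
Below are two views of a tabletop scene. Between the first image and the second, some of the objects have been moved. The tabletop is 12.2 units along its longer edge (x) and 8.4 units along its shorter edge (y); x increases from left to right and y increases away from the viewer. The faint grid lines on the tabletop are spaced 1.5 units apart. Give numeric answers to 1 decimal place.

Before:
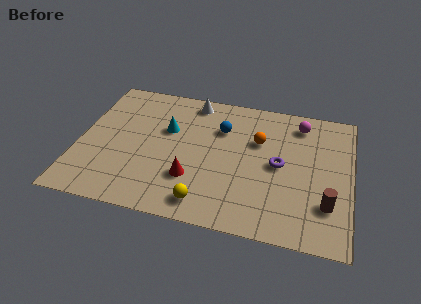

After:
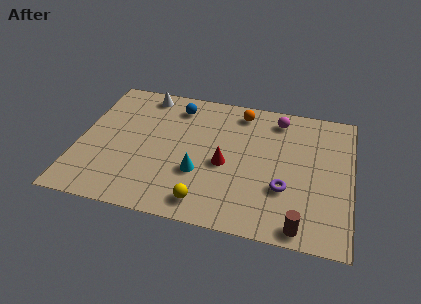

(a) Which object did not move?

the yellow sphere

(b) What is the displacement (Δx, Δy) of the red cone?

(1.4, 1.2)

The red cone was at about (5.2, 2.5) and moved to about (6.6, 3.7).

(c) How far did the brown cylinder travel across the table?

1.9

From (11.2, 2.3) to (10.1, 0.8), the brown cylinder covered √(1.1² + 1.5²) ≈ 1.9 units.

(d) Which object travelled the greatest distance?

the cyan cone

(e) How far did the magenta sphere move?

1.0

The magenta sphere moved from about (9.8, 7.0) to (8.8, 7.1), a distance of √(1.0² + 0.1²) ≈ 1.0.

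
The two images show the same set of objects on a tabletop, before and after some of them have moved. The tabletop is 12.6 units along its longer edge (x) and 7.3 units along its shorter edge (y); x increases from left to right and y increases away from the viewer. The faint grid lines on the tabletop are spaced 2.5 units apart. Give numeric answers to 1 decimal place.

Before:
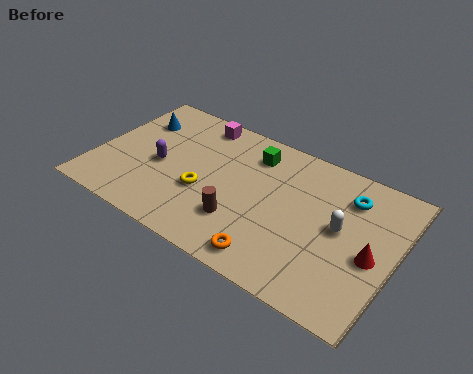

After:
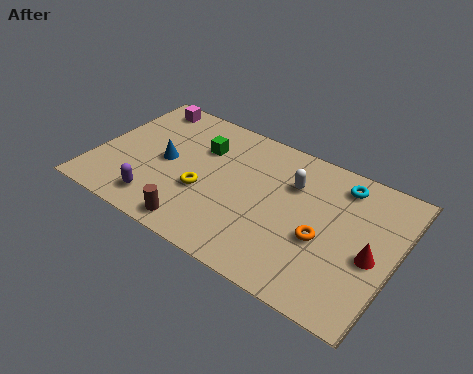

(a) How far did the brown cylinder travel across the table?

2.0

The brown cylinder moved from about (6.4, 2.1) to (4.8, 0.9), a distance of √(1.6² + 1.2²) ≈ 2.0.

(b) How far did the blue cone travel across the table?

2.3

From (1.3, 5.3) to (2.9, 3.6), the blue cone covered √(1.6² + 1.7²) ≈ 2.3 units.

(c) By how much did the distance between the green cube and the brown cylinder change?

+0.5

They were about 3.7 units apart before and 4.2 after — 0.5 units further apart.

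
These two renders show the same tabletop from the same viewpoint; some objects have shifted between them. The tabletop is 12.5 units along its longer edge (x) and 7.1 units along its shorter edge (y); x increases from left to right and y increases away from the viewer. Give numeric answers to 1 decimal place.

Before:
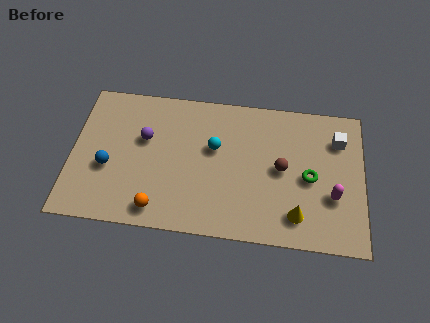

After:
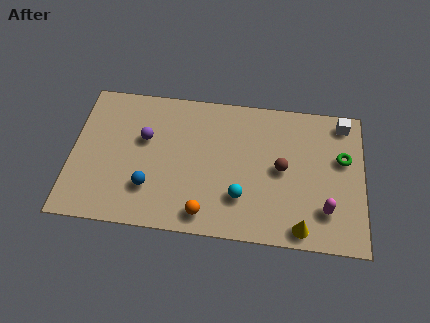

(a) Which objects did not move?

the purple sphere and the brown sphere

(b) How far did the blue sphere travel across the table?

2.0

From (1.6, 2.8) to (3.4, 2.0), the blue sphere covered √(1.8² + 0.8²) ≈ 2.0 units.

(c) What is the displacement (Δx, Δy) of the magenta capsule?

(-0.3, -0.7)

The magenta capsule started near (11.2, 2.5) and ended near (10.9, 1.8).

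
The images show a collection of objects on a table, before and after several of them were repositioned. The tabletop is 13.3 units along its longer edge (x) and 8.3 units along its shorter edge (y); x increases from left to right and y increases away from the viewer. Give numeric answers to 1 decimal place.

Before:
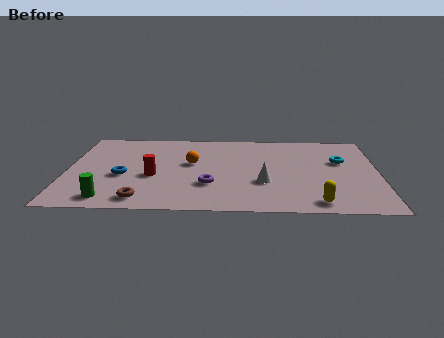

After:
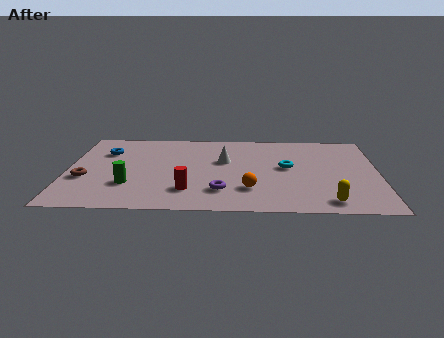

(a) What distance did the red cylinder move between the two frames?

2.1

The red cylinder was near (3.7, 3.4) before and (5.2, 2.0) after, so it travelled √(1.5² + 1.4²) ≈ 2.1 units.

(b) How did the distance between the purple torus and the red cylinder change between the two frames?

-1.1

Before: roughly 2.5 units apart; after: 1.4. That's 1.1 units closer together.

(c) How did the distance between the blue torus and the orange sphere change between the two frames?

+4.0

Before: roughly 3.2 units apart; after: 7.2. That's 4.0 units further apart.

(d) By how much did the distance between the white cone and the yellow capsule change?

+3.0

Before: roughly 2.9 units apart; after: 5.9. That's 3.0 units further apart.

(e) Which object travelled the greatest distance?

the orange sphere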